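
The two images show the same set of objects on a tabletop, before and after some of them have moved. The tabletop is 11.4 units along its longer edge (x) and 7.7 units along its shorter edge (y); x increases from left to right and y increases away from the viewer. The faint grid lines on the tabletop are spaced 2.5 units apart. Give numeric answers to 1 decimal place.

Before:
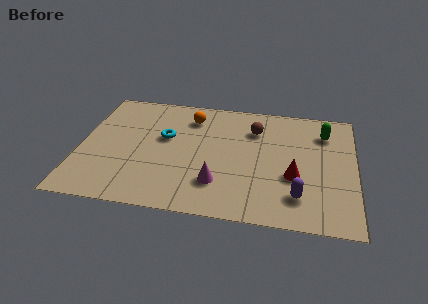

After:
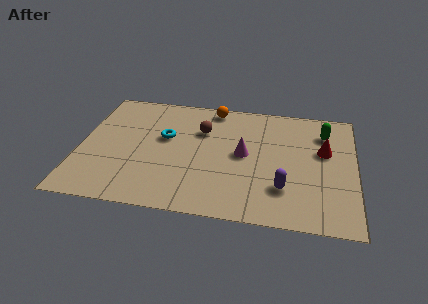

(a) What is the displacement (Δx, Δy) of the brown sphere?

(-2.2, -0.4)

From the two frames, the brown sphere sits at roughly (7.2, 5.7) before and (5.0, 5.3) after.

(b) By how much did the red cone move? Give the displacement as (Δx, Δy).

(1.2, 1.8)

The red cone was at about (8.9, 2.9) and moved to about (10.1, 4.7).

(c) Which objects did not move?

the cyan torus and the green capsule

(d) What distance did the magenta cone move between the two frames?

2.2

From (5.8, 2.0) to (6.8, 4.0), the magenta cone covered √(1.0² + 2.0²) ≈ 2.2 units.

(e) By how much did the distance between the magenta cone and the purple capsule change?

-0.8

Before: roughly 3.3 units apart; after: 2.5. That's 0.8 units closer together.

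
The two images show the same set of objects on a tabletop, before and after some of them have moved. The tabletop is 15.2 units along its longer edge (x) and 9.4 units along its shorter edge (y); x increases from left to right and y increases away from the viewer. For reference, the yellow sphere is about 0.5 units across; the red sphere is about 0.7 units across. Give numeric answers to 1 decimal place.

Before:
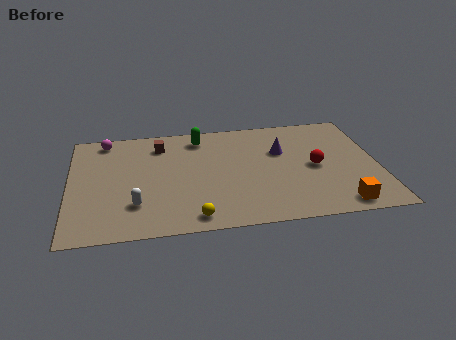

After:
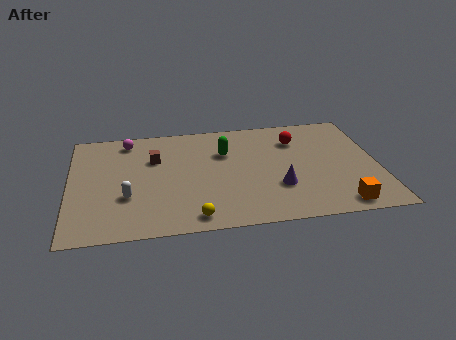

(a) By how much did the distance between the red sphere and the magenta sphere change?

-2.5

Before: roughly 11.0 units apart; after: 8.5. That's 2.5 units closer together.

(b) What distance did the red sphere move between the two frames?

2.6

The red sphere was near (12.1, 4.5) before and (11.3, 7.0) after, so it travelled √(0.8² + 2.5²) ≈ 2.6 units.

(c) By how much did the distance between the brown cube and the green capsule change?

+1.5

Before: roughly 2.0 units apart; after: 3.5. That's 1.5 units further apart.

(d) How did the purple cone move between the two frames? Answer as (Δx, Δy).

(-0.3, -3.1)

The purple cone was at about (10.5, 6.1) and moved to about (10.2, 3.0).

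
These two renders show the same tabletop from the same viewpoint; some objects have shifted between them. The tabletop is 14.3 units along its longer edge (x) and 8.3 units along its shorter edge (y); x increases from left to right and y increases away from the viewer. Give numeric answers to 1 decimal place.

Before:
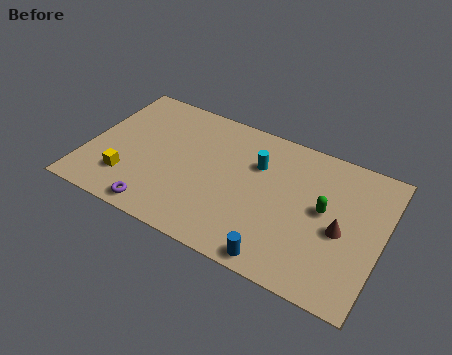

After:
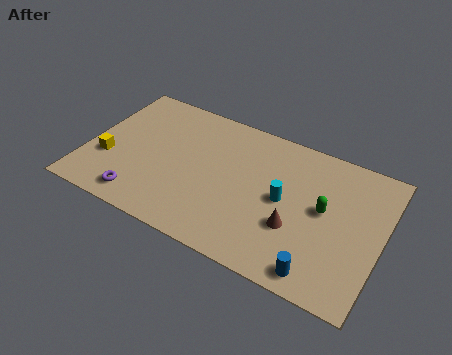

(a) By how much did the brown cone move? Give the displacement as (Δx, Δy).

(-2.1, -0.8)

The brown cone was at about (12.4, 3.7) and moved to about (10.3, 2.9).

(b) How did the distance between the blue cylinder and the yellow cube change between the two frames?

+3.1

The distance was about 7.7 in the first image and 10.8 in the second, so they moved 3.1 units further apart.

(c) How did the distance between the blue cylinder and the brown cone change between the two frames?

-1.5

Before: roughly 3.9 units apart; after: 2.4. That's 1.5 units closer together.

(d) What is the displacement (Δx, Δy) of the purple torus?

(-0.9, 0.3)

The purple torus started near (3.9, 0.9) and ended near (3.0, 1.2).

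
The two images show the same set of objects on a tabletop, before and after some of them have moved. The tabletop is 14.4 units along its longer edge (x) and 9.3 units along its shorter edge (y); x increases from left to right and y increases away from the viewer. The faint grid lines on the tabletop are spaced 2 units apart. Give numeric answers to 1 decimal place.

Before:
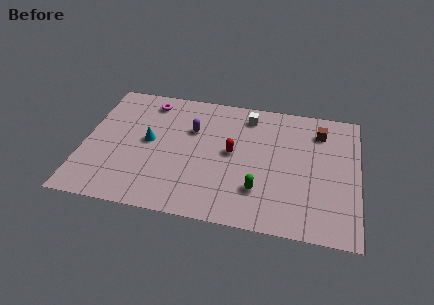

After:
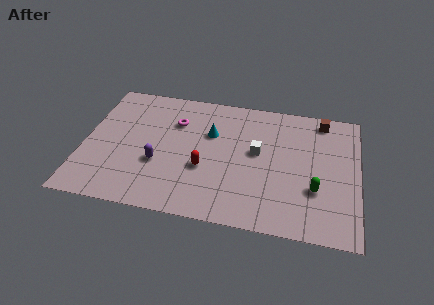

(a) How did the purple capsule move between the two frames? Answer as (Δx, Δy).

(-1.6, -2.8)

The purple capsule started near (5.6, 6.2) and ended near (4.0, 3.4).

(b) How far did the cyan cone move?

3.4

From (3.4, 4.9) to (6.6, 6.1), the cyan cone covered √(3.2² + 1.2²) ≈ 3.4 units.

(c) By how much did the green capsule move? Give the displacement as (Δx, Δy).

(2.9, 0.6)

From the two frames, the green capsule sits at roughly (9.3, 2.5) before and (12.2, 3.1) after.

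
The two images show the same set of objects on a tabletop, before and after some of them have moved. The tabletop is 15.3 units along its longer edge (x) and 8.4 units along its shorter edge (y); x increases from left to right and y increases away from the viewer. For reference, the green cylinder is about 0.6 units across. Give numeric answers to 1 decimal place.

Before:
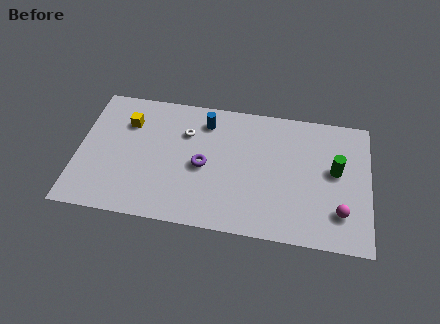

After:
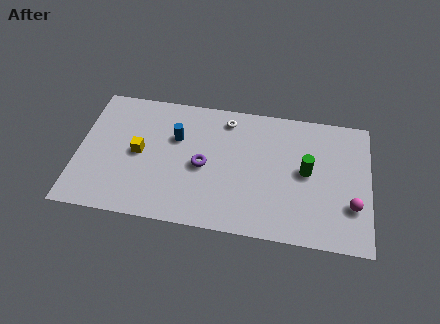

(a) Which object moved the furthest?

the white torus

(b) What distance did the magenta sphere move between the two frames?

0.8

The magenta sphere was near (13.8, 2.1) before and (14.4, 2.6) after, so it travelled √(0.6² + 0.5²) ≈ 0.8 units.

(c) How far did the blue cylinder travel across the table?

2.0

The blue cylinder moved from about (6.6, 6.8) to (5.1, 5.5), a distance of √(1.5² + 1.3²) ≈ 2.0.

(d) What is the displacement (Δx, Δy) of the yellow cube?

(0.7, -1.9)

The yellow cube was at about (2.5, 6.1) and moved to about (3.2, 4.2).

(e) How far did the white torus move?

2.4

The white torus moved from about (5.6, 5.9) to (7.7, 7.1), a distance of √(2.1² + 1.2²) ≈ 2.4.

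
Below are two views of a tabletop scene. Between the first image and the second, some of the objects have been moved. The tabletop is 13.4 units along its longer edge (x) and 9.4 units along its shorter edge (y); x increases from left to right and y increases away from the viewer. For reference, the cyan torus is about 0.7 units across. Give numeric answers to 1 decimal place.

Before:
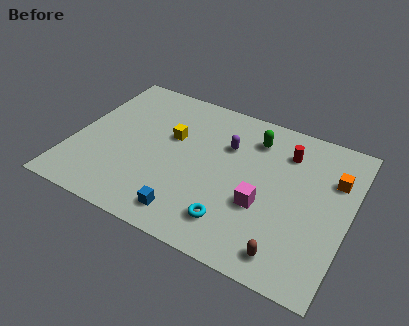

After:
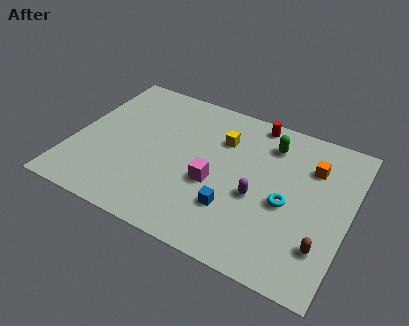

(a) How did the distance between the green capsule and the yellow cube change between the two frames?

-1.8

They were about 4.2 units apart before and 2.4 after — 1.8 units closer together.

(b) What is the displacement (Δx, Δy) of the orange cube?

(-1.1, 0.3)

From the two frames, the orange cube sits at roughly (12.5, 6.5) before and (11.4, 6.8) after.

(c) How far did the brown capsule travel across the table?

1.9

The brown capsule was near (10.9, 1.3) before and (12.4, 2.4) after, so it travelled √(1.5² + 1.1²) ≈ 1.9 units.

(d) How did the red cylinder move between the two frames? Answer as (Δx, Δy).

(-1.7, 1.3)

The red cylinder was at about (10.1, 7.2) and moved to about (8.4, 8.5).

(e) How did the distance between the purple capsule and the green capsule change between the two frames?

+1.9

The distance was about 1.6 in the first image and 3.5 in the second, so they moved 1.9 units further apart.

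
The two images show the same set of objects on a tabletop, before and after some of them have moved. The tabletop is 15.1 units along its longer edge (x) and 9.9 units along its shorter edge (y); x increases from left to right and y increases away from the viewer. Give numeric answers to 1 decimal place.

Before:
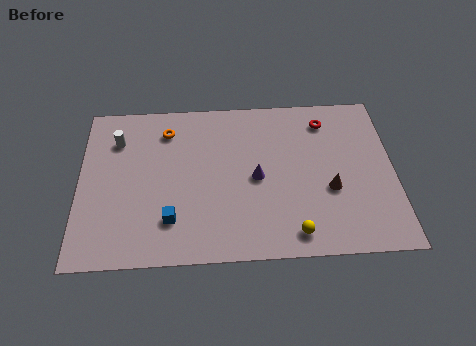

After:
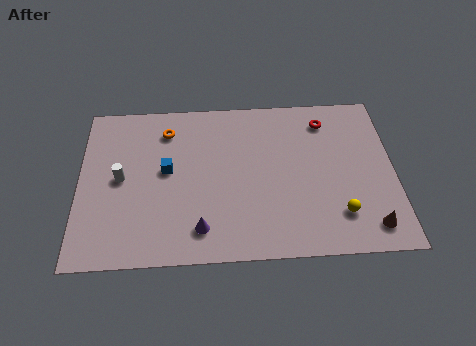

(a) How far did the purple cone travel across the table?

4.0

From (8.5, 4.7) to (5.8, 1.8), the purple cone covered √(2.7² + 2.9²) ≈ 4.0 units.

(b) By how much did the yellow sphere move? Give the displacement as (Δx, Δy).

(2.2, 1.0)

From the two frames, the yellow sphere sits at roughly (10.2, 1.3) before and (12.4, 2.3) after.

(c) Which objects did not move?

the red torus and the orange torus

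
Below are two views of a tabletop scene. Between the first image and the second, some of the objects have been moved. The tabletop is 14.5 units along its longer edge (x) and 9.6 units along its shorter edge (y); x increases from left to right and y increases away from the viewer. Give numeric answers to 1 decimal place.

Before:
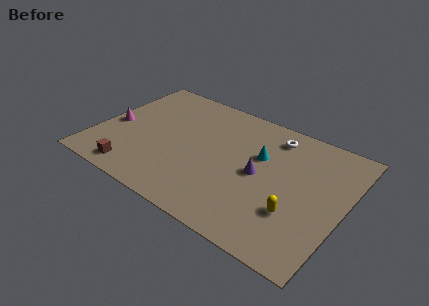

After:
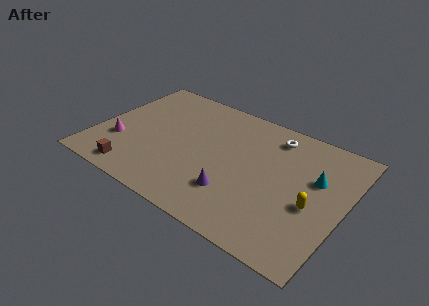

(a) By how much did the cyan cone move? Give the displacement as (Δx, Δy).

(3.3, -0.1)

The cyan cone was at about (9.4, 6.1) and moved to about (12.7, 6.0).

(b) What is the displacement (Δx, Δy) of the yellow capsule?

(0.8, 1.0)

The yellow capsule started near (12.0, 3.0) and ended near (12.8, 4.0).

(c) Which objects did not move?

the white torus and the brown cube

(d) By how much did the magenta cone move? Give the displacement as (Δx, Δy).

(0.6, -1.2)

The magenta cone started near (0.9, 4.3) and ended near (1.5, 3.1).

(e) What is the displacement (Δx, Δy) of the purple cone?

(-1.1, -2.1)

The purple cone started near (9.6, 4.7) and ended near (8.5, 2.6).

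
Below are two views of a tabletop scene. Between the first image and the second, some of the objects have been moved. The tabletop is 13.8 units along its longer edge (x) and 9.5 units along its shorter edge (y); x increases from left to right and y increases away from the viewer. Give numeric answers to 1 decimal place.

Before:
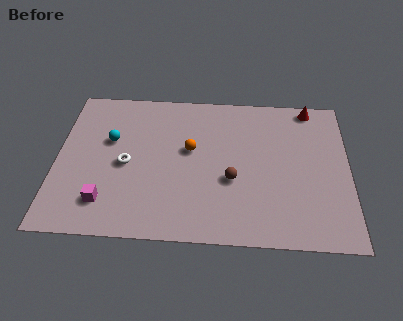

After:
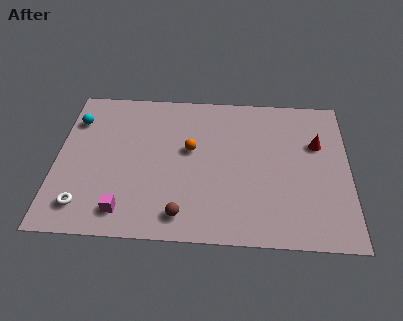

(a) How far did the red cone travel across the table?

2.4

The red cone was near (12.0, 8.6) before and (12.3, 6.2) after, so it travelled √(0.3² + 2.4²) ≈ 2.4 units.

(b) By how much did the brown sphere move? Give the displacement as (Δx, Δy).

(-2.3, -2.3)

From the two frames, the brown sphere sits at roughly (8.3, 3.7) before and (6.0, 1.4) after.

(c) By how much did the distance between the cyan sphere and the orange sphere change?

+1.9

The distance was about 3.8 in the first image and 5.7 in the second, so they moved 1.9 units further apart.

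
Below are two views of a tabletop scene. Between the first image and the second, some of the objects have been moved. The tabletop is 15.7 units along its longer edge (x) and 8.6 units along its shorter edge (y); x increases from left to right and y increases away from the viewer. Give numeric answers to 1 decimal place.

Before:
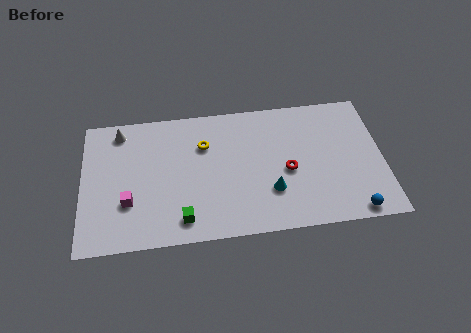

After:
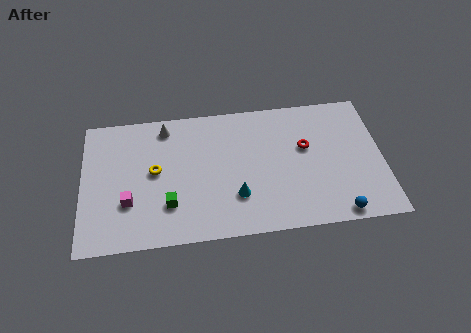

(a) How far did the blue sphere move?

0.8

The blue sphere was near (14.0, 0.8) before and (13.2, 0.8) after, so it travelled √(0.8² + 0.0²) ≈ 0.8 units.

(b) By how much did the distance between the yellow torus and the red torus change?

+3.1

Before: roughly 4.8 units apart; after: 7.9. That's 3.1 units further apart.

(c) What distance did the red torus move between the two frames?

1.7

The red torus was near (10.7, 3.8) before and (11.7, 5.2) after, so it travelled √(1.0² + 1.4²) ≈ 1.7 units.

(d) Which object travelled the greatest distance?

the yellow torus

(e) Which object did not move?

the magenta cube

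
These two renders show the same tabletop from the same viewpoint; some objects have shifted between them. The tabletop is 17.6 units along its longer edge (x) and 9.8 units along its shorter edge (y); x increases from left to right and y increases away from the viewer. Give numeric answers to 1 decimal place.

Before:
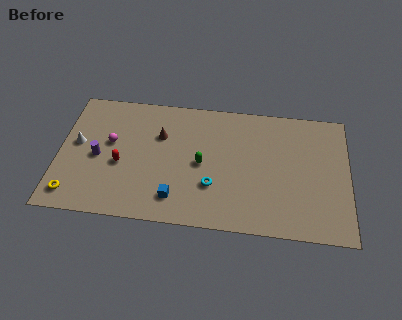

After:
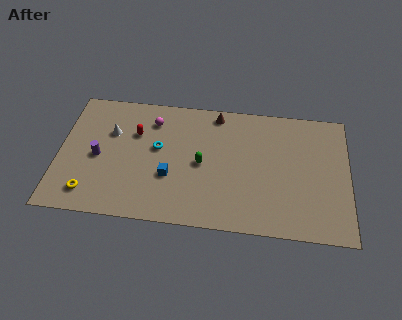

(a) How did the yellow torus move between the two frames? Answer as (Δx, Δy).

(1.0, 0.2)

The yellow torus was at about (1.0, 1.5) and moved to about (2.0, 1.7).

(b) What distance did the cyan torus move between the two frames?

4.2

The cyan torus was near (9.4, 3.1) before and (6.0, 5.6) after, so it travelled √(3.4² + 2.5²) ≈ 4.2 units.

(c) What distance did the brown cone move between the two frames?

4.0

From (6.1, 6.6) to (9.5, 8.7), the brown cone covered √(3.4² + 2.1²) ≈ 4.0 units.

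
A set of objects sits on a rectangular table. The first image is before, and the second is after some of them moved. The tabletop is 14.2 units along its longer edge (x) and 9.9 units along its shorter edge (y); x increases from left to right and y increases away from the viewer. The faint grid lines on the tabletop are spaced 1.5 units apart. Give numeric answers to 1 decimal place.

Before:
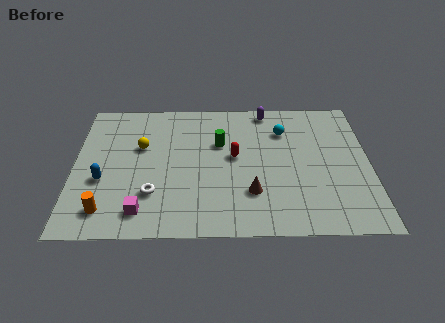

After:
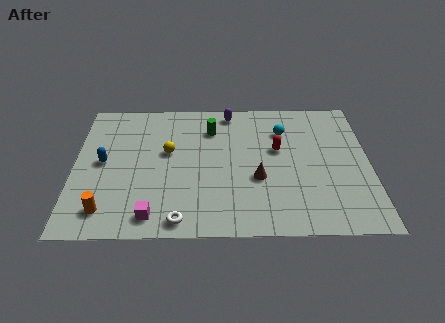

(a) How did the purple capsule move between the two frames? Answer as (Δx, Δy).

(-1.8, -0.1)

The purple capsule was at about (9.3, 8.9) and moved to about (7.5, 8.8).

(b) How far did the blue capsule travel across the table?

1.3

The blue capsule moved from about (1.4, 3.8) to (1.4, 5.1), a distance of √(0.0² + 1.3²) ≈ 1.3.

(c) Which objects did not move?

the cyan sphere and the orange cylinder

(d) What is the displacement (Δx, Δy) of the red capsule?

(2.1, 0.5)

From the two frames, the red capsule sits at roughly (7.7, 5.4) before and (9.8, 5.9) after.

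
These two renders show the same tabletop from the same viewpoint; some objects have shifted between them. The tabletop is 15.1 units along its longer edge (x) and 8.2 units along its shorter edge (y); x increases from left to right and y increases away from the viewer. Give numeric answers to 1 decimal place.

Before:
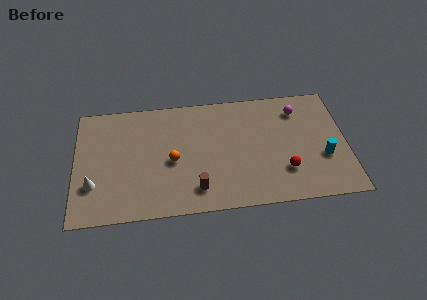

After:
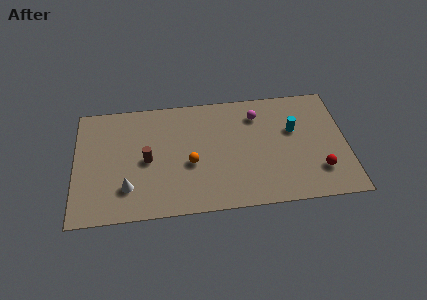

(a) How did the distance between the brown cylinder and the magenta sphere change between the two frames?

-0.9

The distance was about 7.6 in the first image and 6.7 in the second, so they moved 0.9 units closer together.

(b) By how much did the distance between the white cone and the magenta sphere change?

-3.7

They were about 12.2 units apart before and 8.5 after — 3.7 units closer together.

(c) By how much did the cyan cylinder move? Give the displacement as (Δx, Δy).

(-1.6, 2.1)

The cyan cylinder started near (13.8, 3.0) and ended near (12.2, 5.1).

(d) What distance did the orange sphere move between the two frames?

1.0

The orange sphere was near (5.4, 3.7) before and (6.4, 3.4) after, so it travelled √(1.0² + 0.3²) ≈ 1.0 units.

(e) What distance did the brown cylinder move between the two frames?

3.5

From (6.7, 1.6) to (4.0, 3.9), the brown cylinder covered √(2.7² + 2.3²) ≈ 3.5 units.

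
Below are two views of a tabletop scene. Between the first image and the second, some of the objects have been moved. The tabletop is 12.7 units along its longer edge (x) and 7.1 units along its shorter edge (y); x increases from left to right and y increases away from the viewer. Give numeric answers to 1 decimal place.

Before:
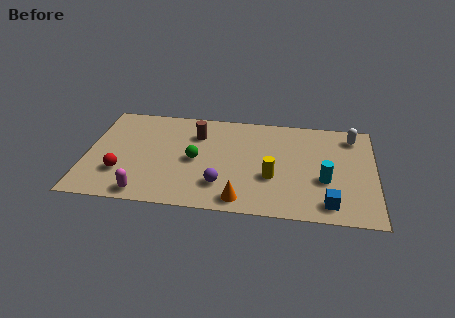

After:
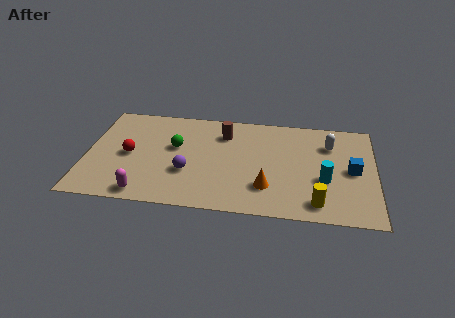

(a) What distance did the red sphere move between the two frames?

1.3

The red sphere moved from about (1.6, 2.1) to (1.9, 3.4), a distance of √(0.3² + 1.3²) ≈ 1.3.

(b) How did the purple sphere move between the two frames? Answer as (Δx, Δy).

(-1.5, 0.7)

From the two frames, the purple sphere sits at roughly (6.0, 1.8) before and (4.5, 2.5) after.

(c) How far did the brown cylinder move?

1.2

From (4.8, 5.2) to (6.0, 5.4), the brown cylinder covered √(1.2² + 0.2²) ≈ 1.2 units.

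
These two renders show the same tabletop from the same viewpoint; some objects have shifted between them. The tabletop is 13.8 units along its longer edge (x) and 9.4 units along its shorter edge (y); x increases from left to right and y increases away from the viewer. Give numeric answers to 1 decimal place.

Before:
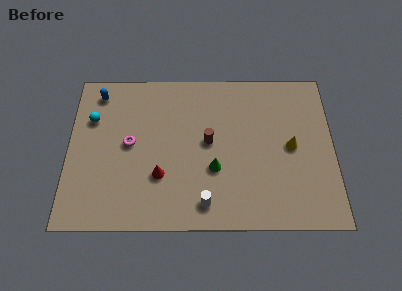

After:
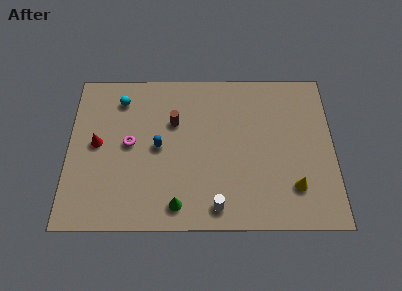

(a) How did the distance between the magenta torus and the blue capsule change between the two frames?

-2.0

Before: roughly 3.5 units apart; after: 1.5. That's 2.0 units closer together.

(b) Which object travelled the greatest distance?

the blue capsule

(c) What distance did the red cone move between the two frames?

3.8

The red cone was near (4.8, 3.0) before and (1.5, 4.9) after, so it travelled √(3.3² + 1.9²) ≈ 3.8 units.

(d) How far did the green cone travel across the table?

2.8

From (7.6, 3.4) to (5.7, 1.3), the green cone covered √(1.9² + 2.1²) ≈ 2.8 units.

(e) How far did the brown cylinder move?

2.2

The brown cylinder was near (7.3, 5.0) before and (5.5, 6.2) after, so it travelled √(1.8² + 1.2²) ≈ 2.2 units.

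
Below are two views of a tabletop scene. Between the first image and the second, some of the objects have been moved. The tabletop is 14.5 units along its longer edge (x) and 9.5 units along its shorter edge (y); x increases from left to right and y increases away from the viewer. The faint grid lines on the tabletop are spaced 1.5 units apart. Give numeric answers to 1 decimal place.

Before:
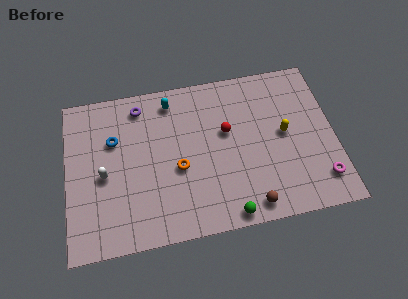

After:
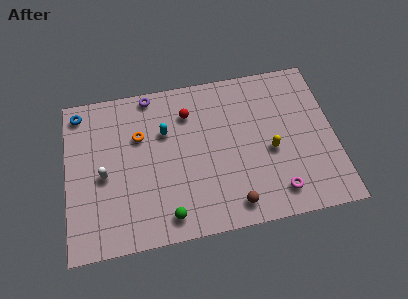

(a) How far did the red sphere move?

2.5

The red sphere was near (8.7, 5.7) before and (6.7, 7.2) after, so it travelled √(2.0² + 1.5²) ≈ 2.5 units.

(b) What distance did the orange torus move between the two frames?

3.0

From (6.0, 4.0) to (4.0, 6.3), the orange torus covered √(2.0² + 2.3²) ≈ 3.0 units.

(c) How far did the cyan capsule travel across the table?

1.8

The cyan capsule was near (5.8, 8.1) before and (5.4, 6.3) after, so it travelled √(0.4² + 1.8²) ≈ 1.8 units.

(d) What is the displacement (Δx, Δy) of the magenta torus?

(-2.4, -0.3)

The magenta torus started near (13.6, 1.9) and ended near (11.2, 1.6).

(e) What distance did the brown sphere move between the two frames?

0.9

From (9.7, 1.1) to (8.8, 1.3), the brown sphere covered √(0.9² + 0.2²) ≈ 0.9 units.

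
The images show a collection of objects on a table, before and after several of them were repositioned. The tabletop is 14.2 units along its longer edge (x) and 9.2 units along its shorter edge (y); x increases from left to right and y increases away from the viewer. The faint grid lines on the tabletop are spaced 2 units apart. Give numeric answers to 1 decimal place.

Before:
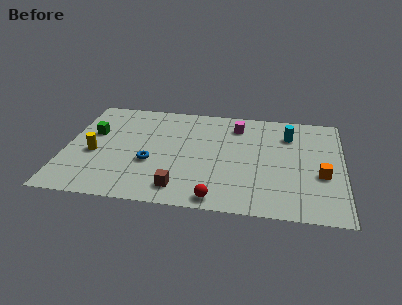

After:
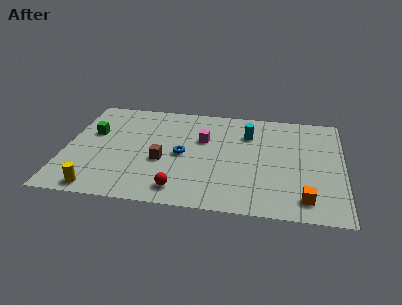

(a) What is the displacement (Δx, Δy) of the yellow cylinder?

(0.4, -3.0)

The yellow cylinder started near (1.5, 3.9) and ended near (1.9, 0.9).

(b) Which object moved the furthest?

the yellow cylinder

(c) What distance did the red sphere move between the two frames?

2.0

The red sphere was near (7.9, 0.9) before and (6.0, 1.4) after, so it travelled √(1.9² + 0.5²) ≈ 2.0 units.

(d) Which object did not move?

the green cube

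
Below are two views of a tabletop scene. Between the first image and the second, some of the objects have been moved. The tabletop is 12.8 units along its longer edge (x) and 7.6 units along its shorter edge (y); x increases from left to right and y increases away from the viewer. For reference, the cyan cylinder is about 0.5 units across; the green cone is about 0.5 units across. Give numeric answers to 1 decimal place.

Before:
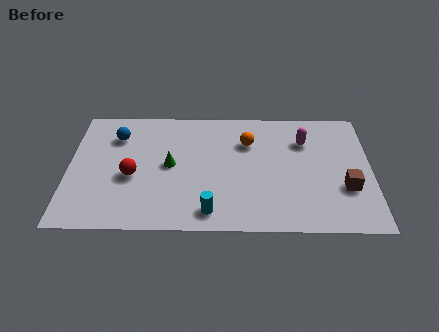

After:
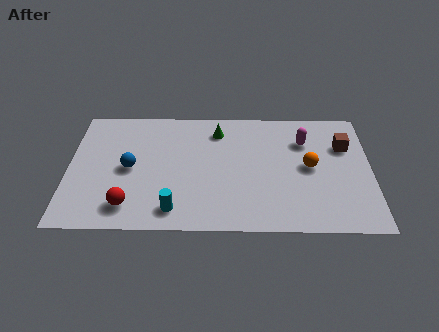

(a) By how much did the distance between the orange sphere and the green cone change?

+0.9

Before: roughly 3.6 units apart; after: 4.5. That's 0.9 units further apart.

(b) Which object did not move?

the magenta capsule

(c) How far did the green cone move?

3.0

From (4.3, 3.9) to (6.3, 6.1), the green cone covered √(2.0² + 2.2²) ≈ 3.0 units.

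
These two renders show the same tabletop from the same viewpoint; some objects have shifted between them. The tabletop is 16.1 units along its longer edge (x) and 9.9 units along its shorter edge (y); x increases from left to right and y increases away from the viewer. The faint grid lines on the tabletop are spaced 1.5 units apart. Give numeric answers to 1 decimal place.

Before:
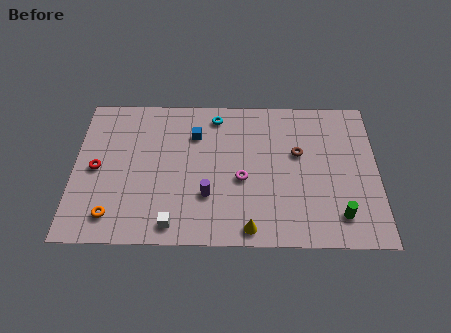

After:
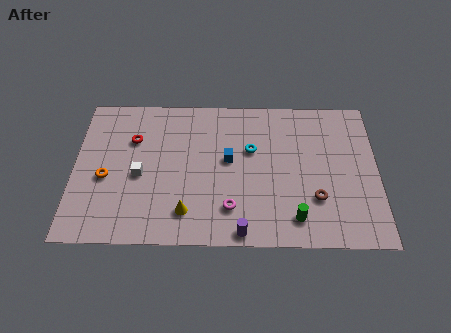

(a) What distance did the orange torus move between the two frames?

2.5

From (2.1, 1.7) to (1.7, 4.2), the orange torus covered √(0.4² + 2.5²) ≈ 2.5 units.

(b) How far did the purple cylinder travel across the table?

2.9

The purple cylinder was near (7.1, 3.1) before and (8.9, 0.8) after, so it travelled √(1.8² + 2.3²) ≈ 2.9 units.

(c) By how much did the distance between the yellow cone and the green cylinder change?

+0.9

They were about 4.8 units apart before and 5.7 after — 0.9 units further apart.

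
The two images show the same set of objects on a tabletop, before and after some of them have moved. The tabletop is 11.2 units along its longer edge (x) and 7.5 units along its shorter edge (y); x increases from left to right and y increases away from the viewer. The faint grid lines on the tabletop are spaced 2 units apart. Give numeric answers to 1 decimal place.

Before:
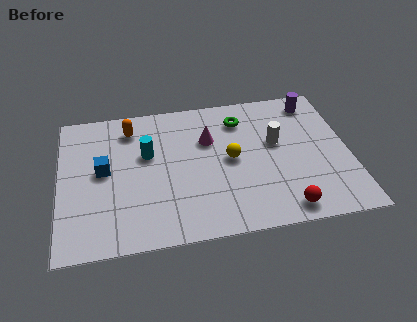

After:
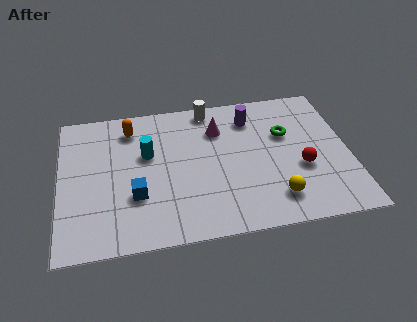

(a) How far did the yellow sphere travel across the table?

2.8

From (6.6, 3.8) to (8.2, 1.5), the yellow sphere covered √(1.6² + 2.3²) ≈ 2.8 units.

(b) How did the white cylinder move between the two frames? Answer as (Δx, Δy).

(-2.5, 2.3)

From the two frames, the white cylinder sits at roughly (8.4, 4.4) before and (5.9, 6.7) after.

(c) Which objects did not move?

the cyan cylinder and the orange capsule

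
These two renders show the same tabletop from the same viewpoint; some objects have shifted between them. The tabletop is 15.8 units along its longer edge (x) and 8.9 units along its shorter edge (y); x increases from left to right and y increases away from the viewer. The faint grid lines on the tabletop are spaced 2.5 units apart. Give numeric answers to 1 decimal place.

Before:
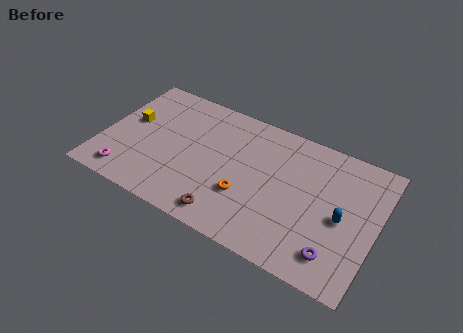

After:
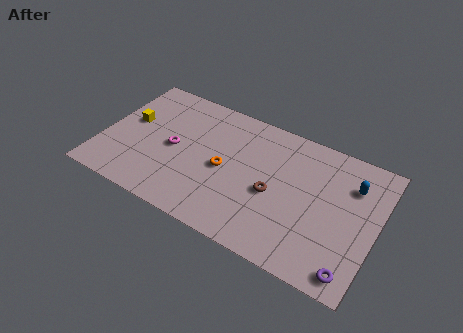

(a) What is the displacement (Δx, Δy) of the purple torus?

(1.0, -0.6)

The purple torus started near (13.8, 1.7) and ended near (14.8, 1.1).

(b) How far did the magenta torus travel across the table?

3.8

From (1.8, 1.3) to (4.1, 4.3), the magenta torus covered √(2.3² + 3.0²) ≈ 3.8 units.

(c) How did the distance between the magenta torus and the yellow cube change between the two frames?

-1.0

Before: roughly 3.8 units apart; after: 2.8. That's 1.0 units closer together.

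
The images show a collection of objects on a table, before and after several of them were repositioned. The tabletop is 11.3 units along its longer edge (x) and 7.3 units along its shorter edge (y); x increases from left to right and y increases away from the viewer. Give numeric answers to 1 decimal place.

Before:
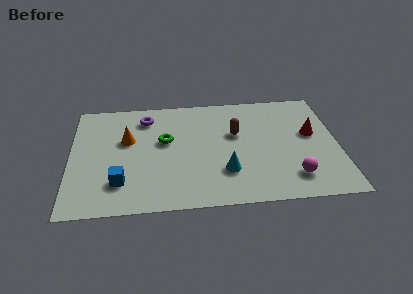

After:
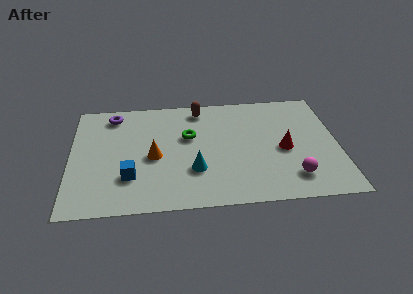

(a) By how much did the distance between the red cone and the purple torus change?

+0.6

Before: roughly 7.2 units apart; after: 7.8. That's 0.6 units further apart.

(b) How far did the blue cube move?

0.5

From (2.1, 1.8) to (2.5, 2.1), the blue cube covered √(0.4² + 0.3²) ≈ 0.5 units.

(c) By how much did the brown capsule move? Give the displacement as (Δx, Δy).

(-1.5, 1.8)

The brown capsule was at about (7.0, 4.5) and moved to about (5.5, 6.3).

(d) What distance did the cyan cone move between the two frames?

1.3

The cyan cone moved from about (6.5, 2.1) to (5.2, 2.3), a distance of √(1.3² + 0.2²) ≈ 1.3.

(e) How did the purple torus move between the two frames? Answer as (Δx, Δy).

(-1.4, 0.3)

The purple torus was at about (3.2, 5.9) and moved to about (1.8, 6.2).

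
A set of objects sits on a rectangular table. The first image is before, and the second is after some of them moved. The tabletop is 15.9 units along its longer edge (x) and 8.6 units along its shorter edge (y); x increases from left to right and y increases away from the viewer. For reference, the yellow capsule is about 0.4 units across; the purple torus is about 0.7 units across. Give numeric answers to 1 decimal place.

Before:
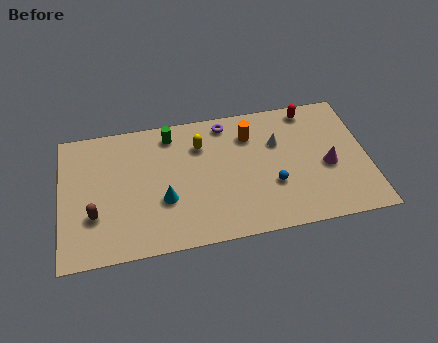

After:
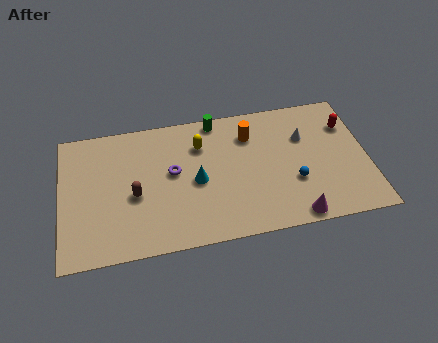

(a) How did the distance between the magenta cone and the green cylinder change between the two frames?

-0.9

Before: roughly 8.8 units apart; after: 7.9. That's 0.9 units closer together.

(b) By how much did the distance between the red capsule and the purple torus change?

+4.9

They were about 4.4 units apart before and 9.3 after — 4.9 units further apart.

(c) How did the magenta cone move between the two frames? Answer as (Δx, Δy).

(-1.9, -2.9)

The magenta cone was at about (13.8, 3.7) and moved to about (11.9, 0.8).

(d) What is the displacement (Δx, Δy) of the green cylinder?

(2.4, 0.5)

The green cylinder was at about (5.8, 7.3) and moved to about (8.2, 7.8).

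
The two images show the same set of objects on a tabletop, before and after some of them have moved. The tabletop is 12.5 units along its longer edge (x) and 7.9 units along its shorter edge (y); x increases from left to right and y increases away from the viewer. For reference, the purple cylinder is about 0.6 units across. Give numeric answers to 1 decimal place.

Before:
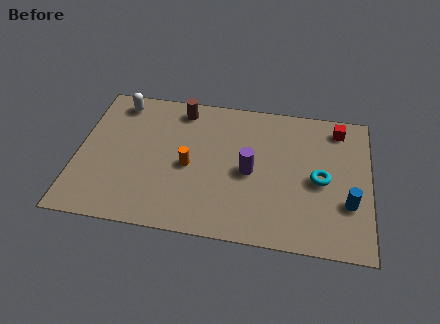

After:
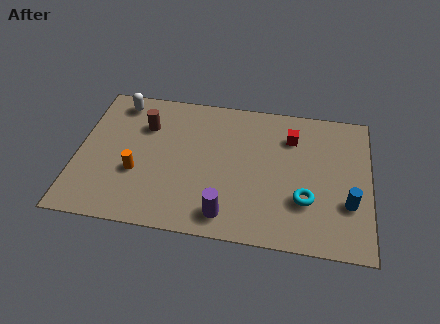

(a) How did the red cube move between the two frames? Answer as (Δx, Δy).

(-2.0, -0.8)

The red cube was at about (11.1, 6.7) and moved to about (9.1, 5.9).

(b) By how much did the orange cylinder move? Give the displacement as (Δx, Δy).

(-2.2, -0.7)

The orange cylinder started near (4.8, 3.6) and ended near (2.6, 2.9).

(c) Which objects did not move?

the blue cylinder and the white capsule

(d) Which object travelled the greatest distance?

the purple cylinder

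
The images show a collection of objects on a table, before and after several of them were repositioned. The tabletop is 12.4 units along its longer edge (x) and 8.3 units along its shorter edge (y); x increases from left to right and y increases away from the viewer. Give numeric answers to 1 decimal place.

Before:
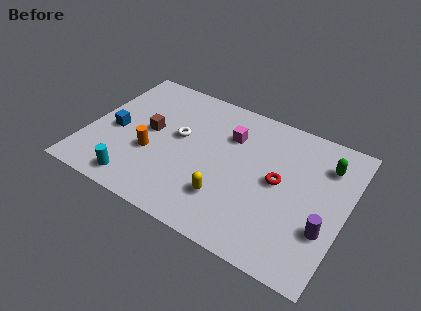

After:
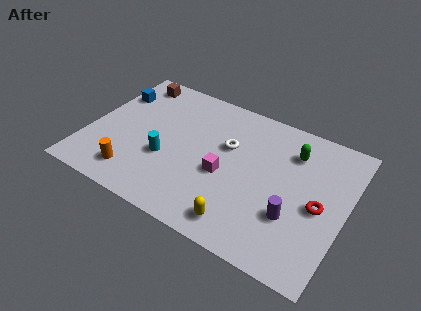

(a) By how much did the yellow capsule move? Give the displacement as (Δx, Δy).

(0.9, -1.0)

The yellow capsule was at about (7.0, 2.2) and moved to about (7.9, 1.2).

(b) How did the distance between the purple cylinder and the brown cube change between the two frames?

+0.8

Before: roughly 8.9 units apart; after: 9.7. That's 0.8 units further apart.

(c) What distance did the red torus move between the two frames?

2.1

The red torus moved from about (9.2, 4.3) to (11.2, 3.8), a distance of √(2.0² + 0.5²) ≈ 2.1.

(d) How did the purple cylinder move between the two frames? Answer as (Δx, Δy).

(-1.5, 0.0)

The purple cylinder was at about (11.6, 2.7) and moved to about (10.1, 2.7).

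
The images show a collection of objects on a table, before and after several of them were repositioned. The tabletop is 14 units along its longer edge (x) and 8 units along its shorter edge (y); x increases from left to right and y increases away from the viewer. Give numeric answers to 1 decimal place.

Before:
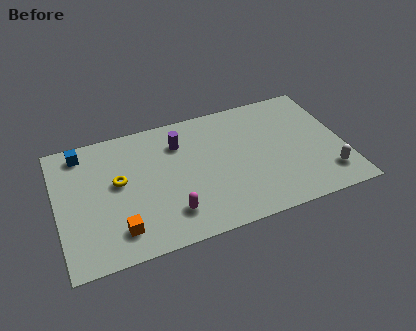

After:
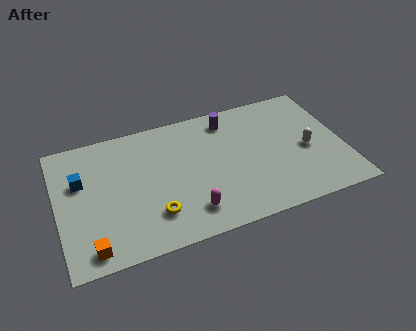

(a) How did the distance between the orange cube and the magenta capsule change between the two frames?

+2.3

Before: roughly 2.5 units apart; after: 4.8. That's 2.3 units further apart.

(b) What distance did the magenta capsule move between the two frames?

0.9

The magenta capsule was near (5.3, 1.8) before and (6.2, 1.6) after, so it travelled √(0.9² + 0.2²) ≈ 0.9 units.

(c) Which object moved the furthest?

the yellow torus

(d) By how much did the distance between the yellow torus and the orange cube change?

+0.4

They were about 2.9 units apart before and 3.3 after — 0.4 units further apart.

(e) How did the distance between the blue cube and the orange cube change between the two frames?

-1.4

Before: roughly 5.5 units apart; after: 4.1. That's 1.4 units closer together.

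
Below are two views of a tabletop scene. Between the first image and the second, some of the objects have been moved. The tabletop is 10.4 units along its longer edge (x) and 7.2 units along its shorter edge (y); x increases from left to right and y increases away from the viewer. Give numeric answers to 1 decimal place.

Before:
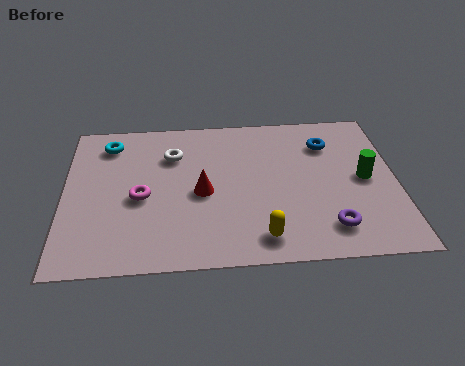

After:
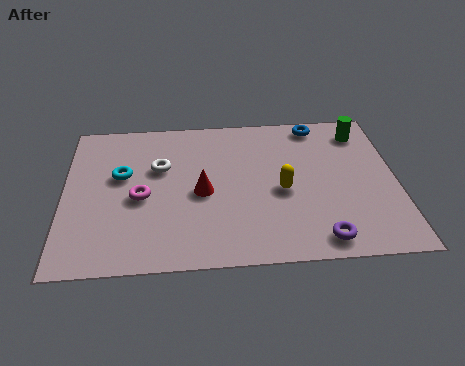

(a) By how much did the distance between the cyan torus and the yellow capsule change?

-1.6

The distance was about 6.7 in the first image and 5.1 in the second, so they moved 1.6 units closer together.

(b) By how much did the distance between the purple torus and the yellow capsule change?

+0.4

They were about 2.1 units apart before and 2.5 after — 0.4 units further apart.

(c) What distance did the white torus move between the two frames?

0.7

The white torus moved from about (3.4, 5.2) to (3.0, 4.6), a distance of √(0.4² + 0.6²) ≈ 0.7.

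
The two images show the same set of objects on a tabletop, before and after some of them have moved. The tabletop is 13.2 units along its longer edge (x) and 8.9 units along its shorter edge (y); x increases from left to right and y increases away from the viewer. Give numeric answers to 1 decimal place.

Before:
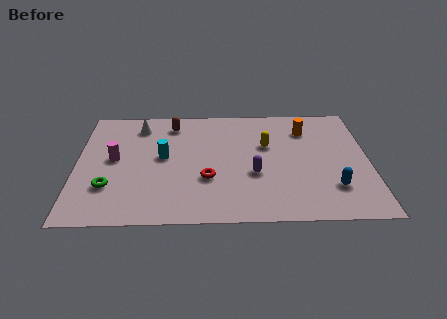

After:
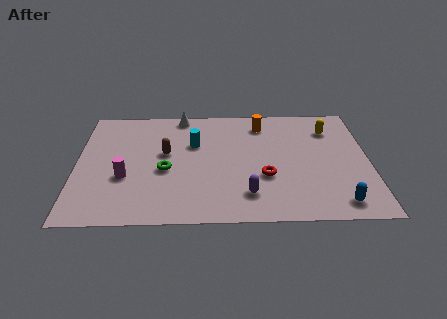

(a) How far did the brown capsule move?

2.3

The brown capsule moved from about (4.3, 7.4) to (4.0, 5.1), a distance of √(0.3² + 2.3²) ≈ 2.3.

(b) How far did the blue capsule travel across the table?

1.1

The blue capsule was near (11.5, 2.3) before and (11.7, 1.2) after, so it travelled √(0.2² + 1.1²) ≈ 1.1 units.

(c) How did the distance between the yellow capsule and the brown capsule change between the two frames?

+3.0

Before: roughly 4.7 units apart; after: 7.7. That's 3.0 units further apart.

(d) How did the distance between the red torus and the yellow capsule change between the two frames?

+1.0

They were about 3.7 units apart before and 4.7 after — 1.0 units further apart.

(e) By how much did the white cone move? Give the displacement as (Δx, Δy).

(1.9, 0.8)

The white cone started near (2.8, 7.3) and ended near (4.7, 8.1).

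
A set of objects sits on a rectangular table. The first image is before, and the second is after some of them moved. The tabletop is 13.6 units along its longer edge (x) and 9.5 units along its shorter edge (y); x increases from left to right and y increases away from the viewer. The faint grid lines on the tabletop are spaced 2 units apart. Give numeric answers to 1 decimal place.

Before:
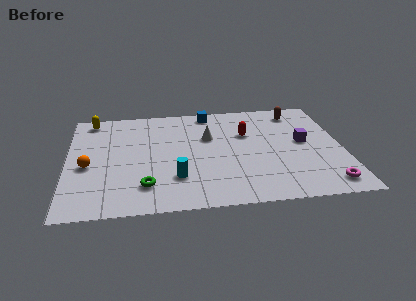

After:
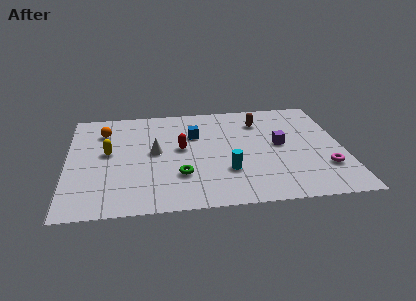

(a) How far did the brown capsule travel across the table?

2.0

The brown capsule was near (11.5, 8.0) before and (9.6, 7.3) after, so it travelled √(1.9² + 0.7²) ≈ 2.0 units.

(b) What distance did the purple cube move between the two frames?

1.2

The purple cube was near (11.7, 5.1) before and (10.5, 5.0) after, so it travelled √(1.2² + 0.1²) ≈ 1.2 units.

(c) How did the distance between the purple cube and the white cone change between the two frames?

+1.4

The distance was about 4.8 in the first image and 6.2 in the second, so they moved 1.4 units further apart.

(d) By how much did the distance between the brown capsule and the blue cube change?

-1.0

They were about 4.4 units apart before and 3.4 after — 1.0 units closer together.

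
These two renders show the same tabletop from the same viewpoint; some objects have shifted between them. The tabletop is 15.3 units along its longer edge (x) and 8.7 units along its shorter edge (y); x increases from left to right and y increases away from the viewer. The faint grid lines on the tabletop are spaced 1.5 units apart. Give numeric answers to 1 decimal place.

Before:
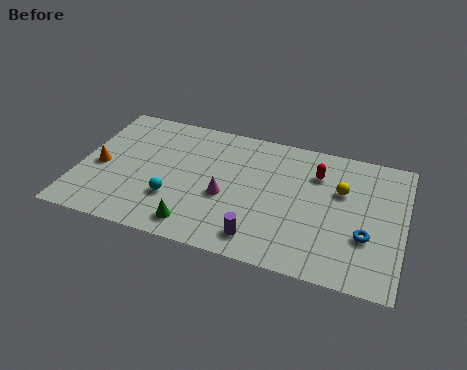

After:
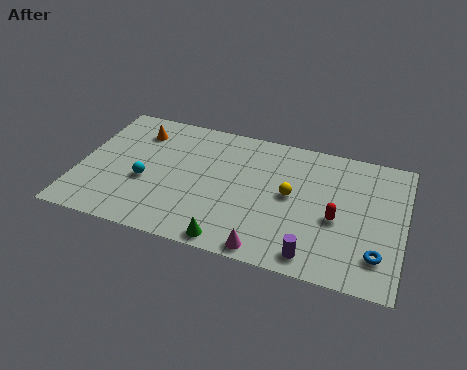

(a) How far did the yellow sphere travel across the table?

2.5

The yellow sphere moved from about (12.3, 5.6) to (10.0, 4.6), a distance of √(2.3² + 1.0²) ≈ 2.5.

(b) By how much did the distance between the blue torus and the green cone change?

-1.2

They were about 8.0 units apart before and 6.8 after — 1.2 units closer together.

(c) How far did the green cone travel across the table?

1.8

The green cone moved from about (5.8, 1.3) to (7.5, 0.8), a distance of √(1.7² + 0.5²) ≈ 1.8.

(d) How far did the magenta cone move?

3.6

From (7.0, 3.6) to (9.2, 0.8), the magenta cone covered √(2.2² + 2.8²) ≈ 3.6 units.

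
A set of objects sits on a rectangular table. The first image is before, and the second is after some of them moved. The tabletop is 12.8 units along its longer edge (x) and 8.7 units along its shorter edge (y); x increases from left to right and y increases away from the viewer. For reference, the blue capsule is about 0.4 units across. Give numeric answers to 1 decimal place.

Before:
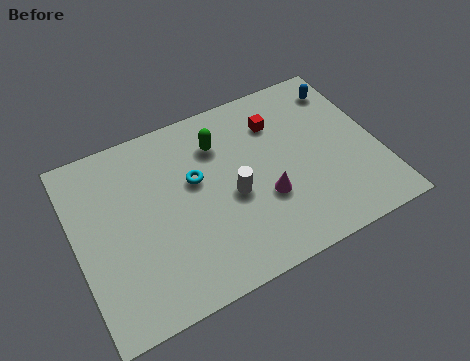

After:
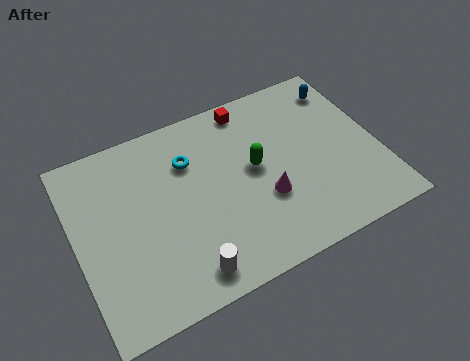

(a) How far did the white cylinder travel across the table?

3.5

The white cylinder moved from about (6.5, 3.8) to (4.2, 1.2), a distance of √(2.3² + 2.6²) ≈ 3.5.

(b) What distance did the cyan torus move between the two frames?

1.0

The cyan torus moved from about (5.1, 5.2) to (5.0, 6.2), a distance of √(0.1² + 1.0²) ≈ 1.0.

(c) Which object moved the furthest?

the white cylinder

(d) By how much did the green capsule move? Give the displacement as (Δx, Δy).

(1.3, -1.8)

From the two frames, the green capsule sits at roughly (6.3, 6.5) before and (7.6, 4.7) after.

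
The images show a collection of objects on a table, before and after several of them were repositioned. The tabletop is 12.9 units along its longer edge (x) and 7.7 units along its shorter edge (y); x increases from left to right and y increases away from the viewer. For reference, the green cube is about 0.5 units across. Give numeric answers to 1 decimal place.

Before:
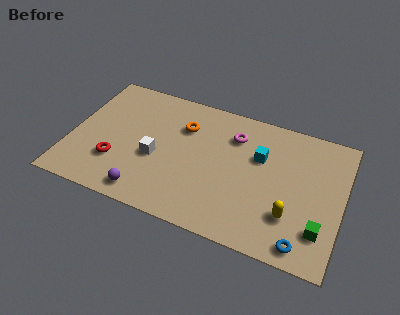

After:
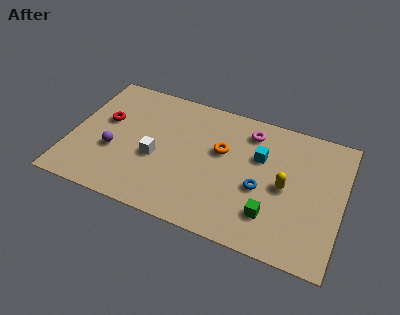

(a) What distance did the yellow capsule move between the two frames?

1.6

The yellow capsule moved from about (10.6, 2.2) to (10.2, 3.7), a distance of √(0.4² + 1.5²) ≈ 1.6.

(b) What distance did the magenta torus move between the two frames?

0.9

The magenta torus moved from about (7.6, 5.8) to (8.3, 6.3), a distance of √(0.7² + 0.5²) ≈ 0.9.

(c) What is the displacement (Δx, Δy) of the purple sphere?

(-1.8, 1.9)

The purple sphere was at about (3.9, 1.0) and moved to about (2.1, 2.9).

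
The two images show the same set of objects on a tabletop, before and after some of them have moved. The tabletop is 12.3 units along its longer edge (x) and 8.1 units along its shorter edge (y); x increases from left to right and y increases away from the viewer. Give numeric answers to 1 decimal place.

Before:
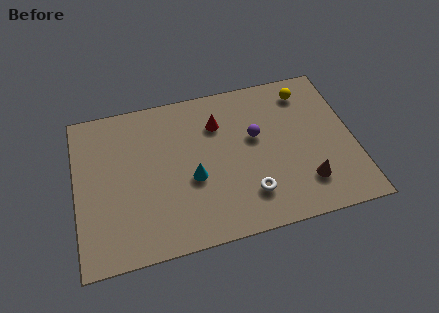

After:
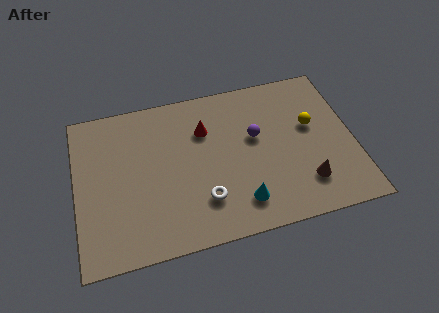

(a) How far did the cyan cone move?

2.6

From (5.1, 3.3) to (7.1, 1.6), the cyan cone covered √(2.0² + 1.7²) ≈ 2.6 units.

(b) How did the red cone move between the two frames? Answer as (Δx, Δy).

(-0.6, -0.2)

The red cone started near (6.4, 5.9) and ended near (5.8, 5.7).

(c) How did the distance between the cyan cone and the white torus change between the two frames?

-1.1

Before: roughly 2.8 units apart; after: 1.7. That's 1.1 units closer together.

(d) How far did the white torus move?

2.0

The white torus was near (7.5, 1.9) before and (5.5, 2.1) after, so it travelled √(2.0² + 0.2²) ≈ 2.0 units.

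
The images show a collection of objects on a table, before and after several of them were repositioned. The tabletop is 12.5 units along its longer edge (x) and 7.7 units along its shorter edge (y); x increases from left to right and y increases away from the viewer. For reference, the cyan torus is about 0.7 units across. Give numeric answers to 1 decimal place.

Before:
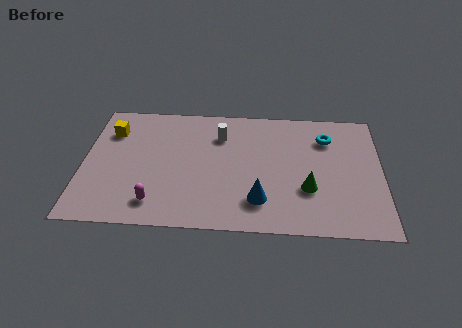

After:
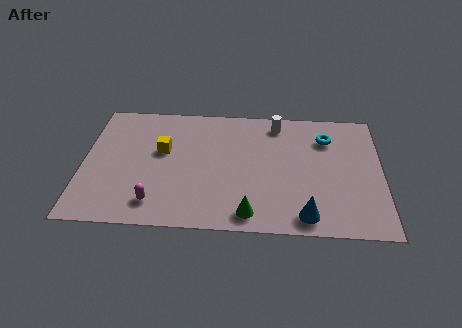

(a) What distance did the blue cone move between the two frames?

2.1

From (7.4, 1.8) to (9.3, 1.0), the blue cone covered √(1.9² + 0.8²) ≈ 2.1 units.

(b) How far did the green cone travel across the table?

2.9

From (9.4, 2.6) to (7.0, 1.0), the green cone covered √(2.4² + 1.6²) ≈ 2.9 units.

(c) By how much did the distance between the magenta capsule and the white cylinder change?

+2.2

They were about 5.0 units apart before and 7.2 after — 2.2 units further apart.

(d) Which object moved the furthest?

the green cone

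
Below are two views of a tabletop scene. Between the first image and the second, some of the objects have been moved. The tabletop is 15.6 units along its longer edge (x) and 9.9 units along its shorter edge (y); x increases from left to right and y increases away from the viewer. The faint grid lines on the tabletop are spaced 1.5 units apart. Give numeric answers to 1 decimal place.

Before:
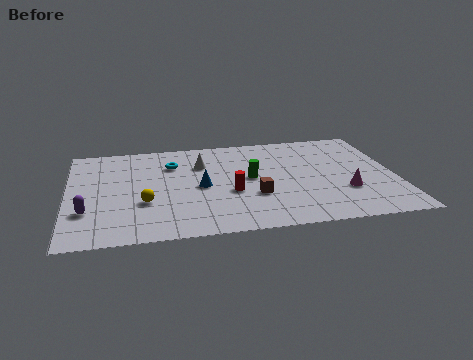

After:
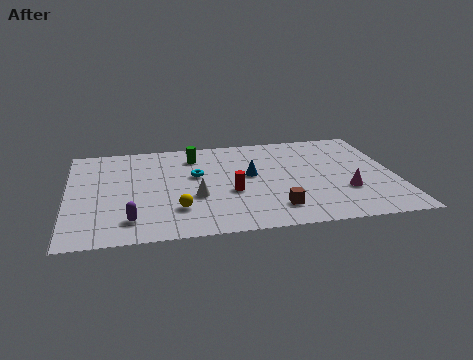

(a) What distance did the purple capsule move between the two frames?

2.3

The purple capsule moved from about (0.9, 3.0) to (2.9, 1.9), a distance of √(2.0² + 1.1²) ≈ 2.3.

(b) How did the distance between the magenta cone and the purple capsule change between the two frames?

-1.9

The distance was about 12.2 in the first image and 10.3 in the second, so they moved 1.9 units closer together.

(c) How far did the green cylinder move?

3.7

The green cylinder was near (8.7, 5.2) before and (6.1, 7.9) after, so it travelled √(2.6² + 2.7²) ≈ 3.7 units.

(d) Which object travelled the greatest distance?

the green cylinder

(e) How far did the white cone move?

3.3

The white cone moved from about (6.4, 7.0) to (6.0, 3.7), a distance of √(0.4² + 3.3²) ≈ 3.3.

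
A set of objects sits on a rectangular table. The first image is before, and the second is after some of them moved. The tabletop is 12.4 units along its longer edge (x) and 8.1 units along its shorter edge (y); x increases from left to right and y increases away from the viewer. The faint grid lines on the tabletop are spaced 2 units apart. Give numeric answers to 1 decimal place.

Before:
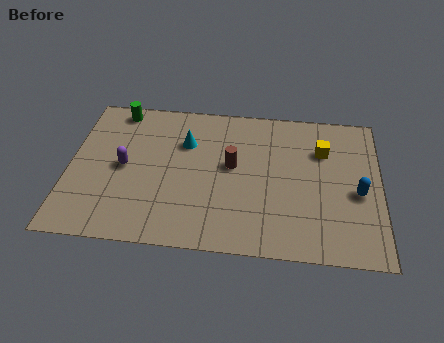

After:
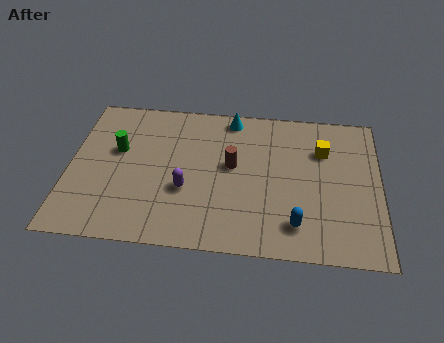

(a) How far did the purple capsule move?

2.7

From (2.2, 4.0) to (4.7, 3.0), the purple capsule covered √(2.5² + 1.0²) ≈ 2.7 units.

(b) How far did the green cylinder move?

2.3

The green cylinder was near (1.8, 7.2) before and (1.9, 4.9) after, so it travelled √(0.1² + 2.3²) ≈ 2.3 units.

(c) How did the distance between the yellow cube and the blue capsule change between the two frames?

+1.6

Before: roughly 2.6 units apart; after: 4.2. That's 1.6 units further apart.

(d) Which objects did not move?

the brown cylinder and the yellow cube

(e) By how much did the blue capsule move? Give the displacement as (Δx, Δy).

(-2.4, -1.9)

From the two frames, the blue capsule sits at roughly (11.5, 3.5) before and (9.1, 1.6) after.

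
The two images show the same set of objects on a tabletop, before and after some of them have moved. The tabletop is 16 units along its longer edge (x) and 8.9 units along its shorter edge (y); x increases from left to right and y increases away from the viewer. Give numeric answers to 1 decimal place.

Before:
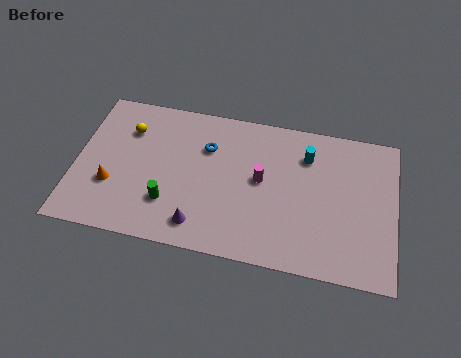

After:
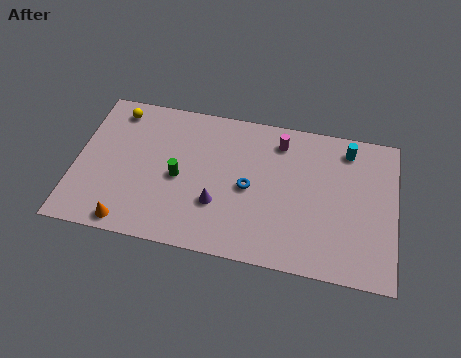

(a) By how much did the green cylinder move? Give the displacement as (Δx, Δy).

(0.4, 1.6)

From the two frames, the green cylinder sits at roughly (4.8, 2.5) before and (5.2, 4.1) after.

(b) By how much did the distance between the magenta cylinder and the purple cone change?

+0.9

The distance was about 4.4 in the first image and 5.3 in the second, so they moved 0.9 units further apart.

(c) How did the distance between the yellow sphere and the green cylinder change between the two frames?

+0.3

Before: roughly 4.6 units apart; after: 4.9. That's 0.3 units further apart.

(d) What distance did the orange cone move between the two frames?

2.3

From (1.9, 3.0) to (2.9, 0.9), the orange cone covered √(1.0² + 2.1²) ≈ 2.3 units.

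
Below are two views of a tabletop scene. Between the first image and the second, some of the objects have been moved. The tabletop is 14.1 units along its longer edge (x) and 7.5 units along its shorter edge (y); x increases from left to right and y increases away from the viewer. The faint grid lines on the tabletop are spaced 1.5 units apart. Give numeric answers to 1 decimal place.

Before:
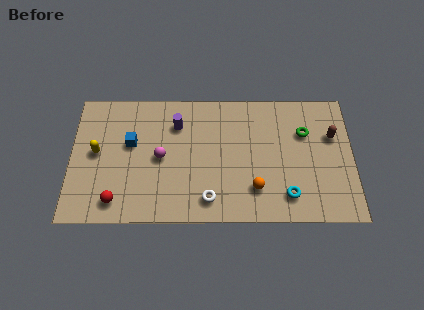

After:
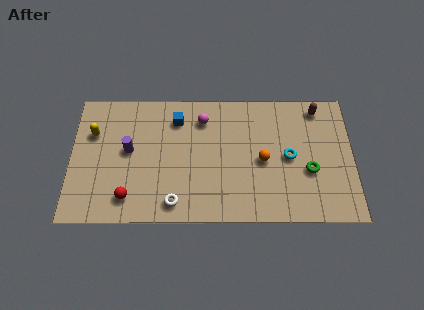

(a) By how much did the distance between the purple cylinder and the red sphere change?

-2.6

The distance was about 5.3 in the first image and 2.7 in the second, so they moved 2.6 units closer together.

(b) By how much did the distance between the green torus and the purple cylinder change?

+2.7

The distance was about 6.4 in the first image and 9.1 in the second, so they moved 2.7 units further apart.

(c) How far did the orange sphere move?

1.6

From (9.2, 1.9) to (9.6, 3.5), the orange sphere covered √(0.4² + 1.6²) ≈ 1.6 units.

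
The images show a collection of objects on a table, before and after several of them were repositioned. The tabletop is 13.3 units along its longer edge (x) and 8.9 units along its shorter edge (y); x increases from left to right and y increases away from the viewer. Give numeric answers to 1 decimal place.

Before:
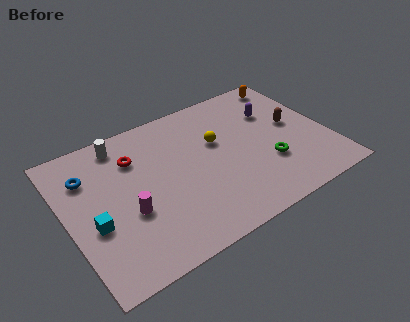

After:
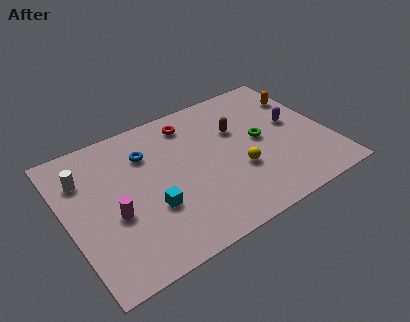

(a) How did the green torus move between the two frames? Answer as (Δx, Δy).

(-0.1, 1.7)

From the two frames, the green torus sits at roughly (10.0, 2.9) before and (9.9, 4.6) after.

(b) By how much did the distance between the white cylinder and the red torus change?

+4.4

The distance was about 1.3 in the first image and 5.7 in the second, so they moved 4.4 units further apart.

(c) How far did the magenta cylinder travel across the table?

0.7

The magenta cylinder was near (2.9, 3.4) before and (2.2, 3.6) after, so it travelled √(0.7² + 0.2²) ≈ 0.7 units.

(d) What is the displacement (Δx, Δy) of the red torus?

(3.0, 0.9)

The red torus started near (3.7, 6.5) and ended near (6.7, 7.4).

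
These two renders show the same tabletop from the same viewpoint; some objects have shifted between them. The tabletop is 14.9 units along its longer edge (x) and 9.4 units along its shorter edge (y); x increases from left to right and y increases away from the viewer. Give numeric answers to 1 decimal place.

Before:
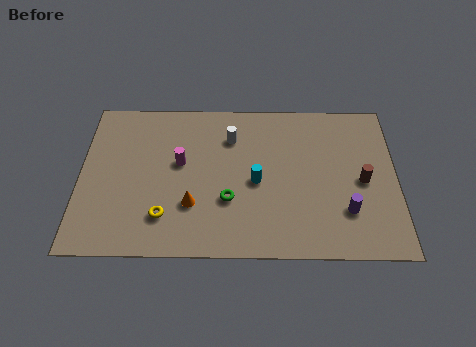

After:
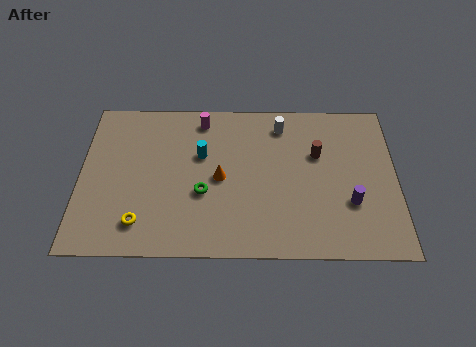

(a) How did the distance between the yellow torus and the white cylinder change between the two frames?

+3.2

Before: roughly 5.7 units apart; after: 8.9. That's 3.2 units further apart.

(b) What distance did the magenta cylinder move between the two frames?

2.9

From (4.7, 5.4) to (5.7, 8.1), the magenta cylinder covered √(1.0² + 2.7²) ≈ 2.9 units.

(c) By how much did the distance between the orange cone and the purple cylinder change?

-0.9

Before: roughly 7.2 units apart; after: 6.3. That's 0.9 units closer together.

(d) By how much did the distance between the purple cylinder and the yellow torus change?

+1.4

They were about 8.5 units apart before and 9.9 after — 1.4 units further apart.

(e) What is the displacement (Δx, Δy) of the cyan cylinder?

(-2.6, 1.6)

The cyan cylinder started near (8.3, 4.3) and ended near (5.7, 5.9).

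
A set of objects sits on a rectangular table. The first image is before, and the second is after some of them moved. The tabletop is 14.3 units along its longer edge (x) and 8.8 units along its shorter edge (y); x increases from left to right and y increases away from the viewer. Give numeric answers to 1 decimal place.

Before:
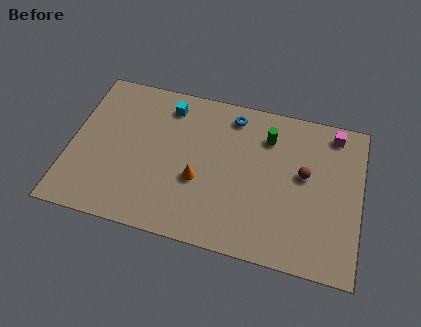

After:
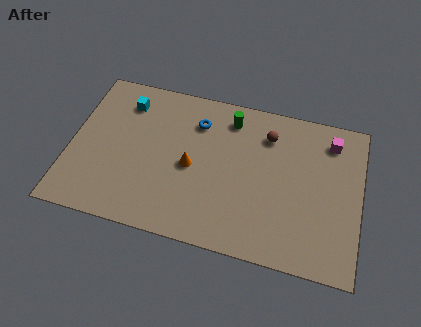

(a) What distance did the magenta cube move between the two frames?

0.5

The magenta cube moved from about (12.8, 7.7) to (12.7, 7.2), a distance of √(0.1² + 0.5²) ≈ 0.5.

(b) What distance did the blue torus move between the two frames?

1.9

The blue torus was near (7.8, 7.5) before and (6.1, 6.7) after, so it travelled √(1.7² + 0.8²) ≈ 1.9 units.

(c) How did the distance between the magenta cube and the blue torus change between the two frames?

+1.6

Before: roughly 5.0 units apart; after: 6.6. That's 1.6 units further apart.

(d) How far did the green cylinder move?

2.0

The green cylinder was near (9.6, 6.7) before and (7.7, 7.3) after, so it travelled √(1.9² + 0.6²) ≈ 2.0 units.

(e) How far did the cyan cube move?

2.1

The cyan cube moved from about (4.6, 7.3) to (2.5, 7.0), a distance of √(2.1² + 0.3²) ≈ 2.1.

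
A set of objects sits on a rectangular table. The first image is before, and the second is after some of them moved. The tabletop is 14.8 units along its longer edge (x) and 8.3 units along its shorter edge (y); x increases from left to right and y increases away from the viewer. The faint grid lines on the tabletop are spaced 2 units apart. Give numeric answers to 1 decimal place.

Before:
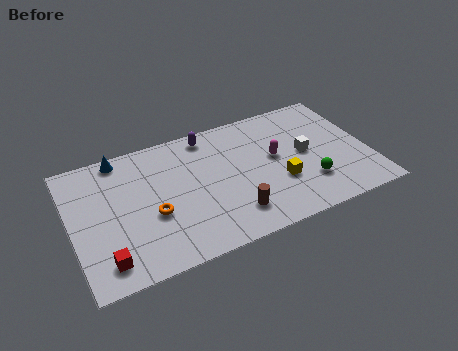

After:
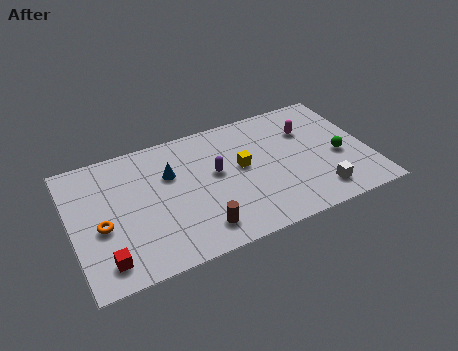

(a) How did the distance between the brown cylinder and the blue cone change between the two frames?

-3.5

The distance was about 7.6 in the first image and 4.1 in the second, so they moved 3.5 units closer together.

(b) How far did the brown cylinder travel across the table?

1.7

The brown cylinder was near (7.7, 1.8) before and (6.0, 1.5) after, so it travelled √(1.7² + 0.3²) ≈ 1.7 units.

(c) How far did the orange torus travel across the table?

2.5

The orange torus was near (3.9, 3.3) before and (1.4, 3.5) after, so it travelled √(2.5² + 0.2²) ≈ 2.5 units.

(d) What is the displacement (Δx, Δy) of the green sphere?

(1.7, 1.2)

The green sphere was at about (11.6, 2.3) and moved to about (13.3, 3.5).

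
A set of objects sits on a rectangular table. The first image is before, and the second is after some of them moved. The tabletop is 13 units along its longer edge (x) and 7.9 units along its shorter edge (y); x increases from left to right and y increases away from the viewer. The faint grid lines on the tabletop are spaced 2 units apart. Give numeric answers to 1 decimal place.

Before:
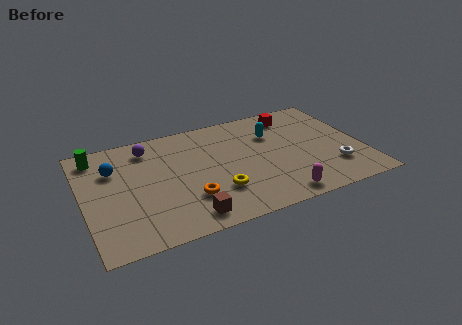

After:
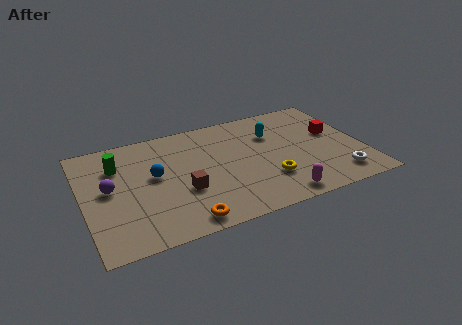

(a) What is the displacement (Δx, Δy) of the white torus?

(0.1, -0.7)

The white torus was at about (11.5, 2.1) and moved to about (11.6, 1.4).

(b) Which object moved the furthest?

the purple sphere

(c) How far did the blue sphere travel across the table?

2.1

From (1.5, 5.5) to (3.3, 4.4), the blue sphere covered √(1.8² + 1.1²) ≈ 2.1 units.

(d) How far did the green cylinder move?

1.3

From (0.8, 6.7) to (1.7, 5.7), the green cylinder covered √(0.9² + 1.0²) ≈ 1.3 units.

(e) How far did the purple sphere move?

3.0

The purple sphere was near (3.2, 6.5) before and (1.2, 4.2) after, so it travelled √(2.0² + 2.3²) ≈ 3.0 units.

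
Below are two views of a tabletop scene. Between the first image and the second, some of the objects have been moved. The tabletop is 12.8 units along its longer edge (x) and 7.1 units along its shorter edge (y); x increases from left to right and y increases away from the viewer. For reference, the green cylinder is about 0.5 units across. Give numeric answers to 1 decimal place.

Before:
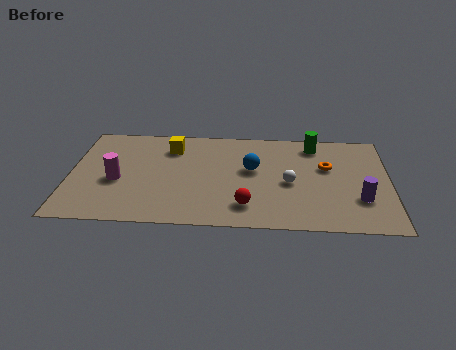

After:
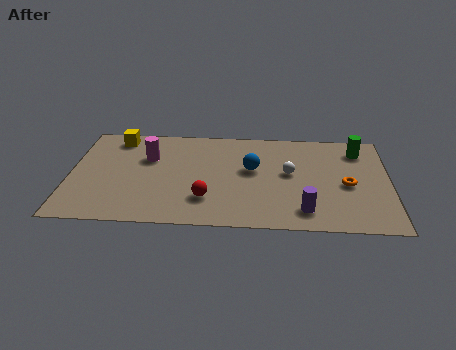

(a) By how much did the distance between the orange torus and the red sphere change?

+1.4

Before: roughly 4.3 units apart; after: 5.7. That's 1.4 units further apart.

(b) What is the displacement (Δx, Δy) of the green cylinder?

(1.8, -0.3)

The green cylinder was at about (9.8, 6.0) and moved to about (11.6, 5.7).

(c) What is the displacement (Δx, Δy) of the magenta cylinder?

(1.2, 1.7)

The magenta cylinder started near (1.9, 3.0) and ended near (3.1, 4.7).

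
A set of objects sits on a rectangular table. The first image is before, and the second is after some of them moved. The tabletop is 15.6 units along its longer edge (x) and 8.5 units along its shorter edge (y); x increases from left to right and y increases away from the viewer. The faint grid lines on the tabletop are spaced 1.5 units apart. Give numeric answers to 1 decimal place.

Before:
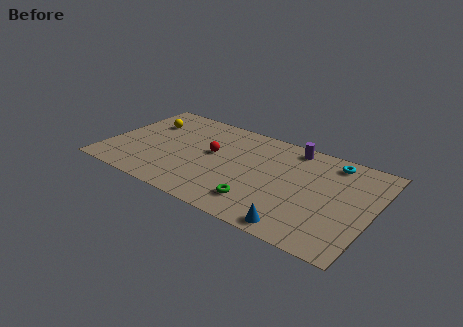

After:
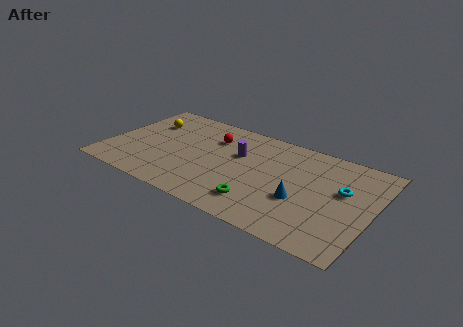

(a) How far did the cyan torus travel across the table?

2.4

The cyan torus was near (12.9, 7.3) before and (13.8, 5.1) after, so it travelled √(0.9² + 2.2²) ≈ 2.4 units.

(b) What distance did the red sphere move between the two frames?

1.4

From (6.1, 4.8) to (5.9, 6.2), the red sphere covered √(0.2² + 1.4²) ≈ 1.4 units.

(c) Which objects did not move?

the yellow sphere and the green torus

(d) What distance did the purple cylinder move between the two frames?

3.6

From (10.5, 7.5) to (7.6, 5.4), the purple cylinder covered √(2.9² + 2.1²) ≈ 3.6 units.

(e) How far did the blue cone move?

2.3

The blue cone moved from about (11.8, 0.9) to (11.6, 3.2), a distance of √(0.2² + 2.3²) ≈ 2.3.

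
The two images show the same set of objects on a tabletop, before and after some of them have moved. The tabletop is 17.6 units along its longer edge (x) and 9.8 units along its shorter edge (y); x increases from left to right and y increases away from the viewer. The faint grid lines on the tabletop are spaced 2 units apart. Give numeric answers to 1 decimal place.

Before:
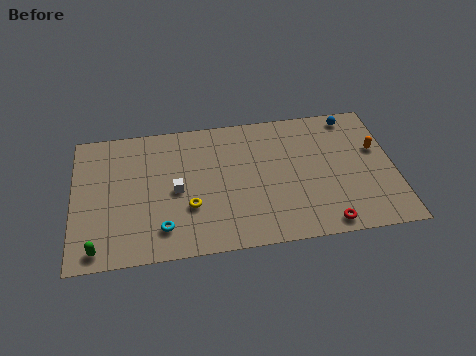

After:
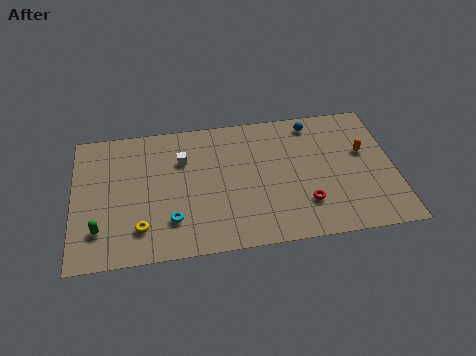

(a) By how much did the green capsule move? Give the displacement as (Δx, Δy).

(0.1, 1.3)

From the two frames, the green capsule sits at roughly (1.3, 1.1) before and (1.4, 2.4) after.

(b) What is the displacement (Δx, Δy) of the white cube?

(0.4, 2.2)

From the two frames, the white cube sits at roughly (5.6, 4.6) before and (6.0, 6.8) after.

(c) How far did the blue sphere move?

2.2

From (15.5, 8.7) to (13.3, 8.5), the blue sphere covered √(2.2² + 0.2²) ≈ 2.2 units.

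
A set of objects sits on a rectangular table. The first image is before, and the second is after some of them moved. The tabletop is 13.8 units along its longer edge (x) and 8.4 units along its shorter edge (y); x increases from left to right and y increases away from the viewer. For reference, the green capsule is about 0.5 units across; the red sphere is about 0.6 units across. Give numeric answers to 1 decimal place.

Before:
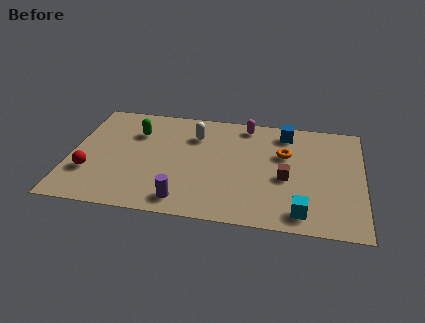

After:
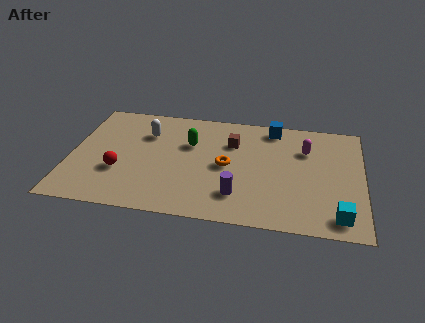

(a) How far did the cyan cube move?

1.7

The cyan cube was near (11.0, 1.2) before and (12.7, 1.2) after, so it travelled √(1.7² + 0.0²) ≈ 1.7 units.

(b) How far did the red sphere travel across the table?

1.4

The red sphere moved from about (1.0, 2.6) to (2.4, 2.9), a distance of √(1.4² + 0.3²) ≈ 1.4.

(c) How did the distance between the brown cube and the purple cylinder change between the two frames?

-1.4

They were about 5.3 units apart before and 3.9 after — 1.4 units closer together.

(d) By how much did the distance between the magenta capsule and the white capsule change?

+4.9

The distance was about 2.7 in the first image and 7.6 in the second, so they moved 4.9 units further apart.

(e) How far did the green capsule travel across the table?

2.6

The green capsule moved from about (3.0, 6.0) to (5.6, 5.5), a distance of √(2.6² + 0.5²) ≈ 2.6.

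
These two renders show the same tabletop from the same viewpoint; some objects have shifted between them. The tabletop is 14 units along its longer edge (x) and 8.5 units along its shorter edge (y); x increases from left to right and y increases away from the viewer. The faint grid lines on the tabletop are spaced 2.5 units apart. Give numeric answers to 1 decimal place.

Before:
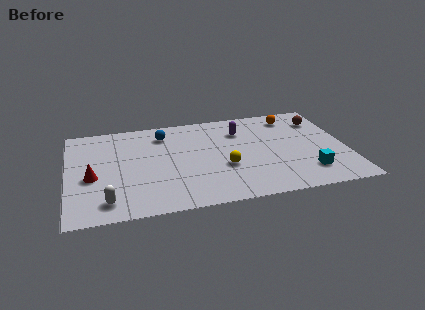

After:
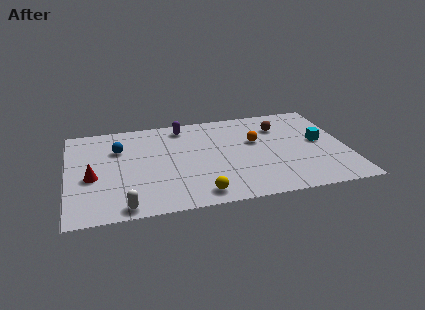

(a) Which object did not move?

the red cone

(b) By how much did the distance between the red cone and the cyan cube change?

+0.7

Before: roughly 10.8 units apart; after: 11.5. That's 0.7 units further apart.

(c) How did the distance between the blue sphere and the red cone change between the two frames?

-2.2

The distance was about 4.9 in the first image and 2.7 in the second, so they moved 2.2 units closer together.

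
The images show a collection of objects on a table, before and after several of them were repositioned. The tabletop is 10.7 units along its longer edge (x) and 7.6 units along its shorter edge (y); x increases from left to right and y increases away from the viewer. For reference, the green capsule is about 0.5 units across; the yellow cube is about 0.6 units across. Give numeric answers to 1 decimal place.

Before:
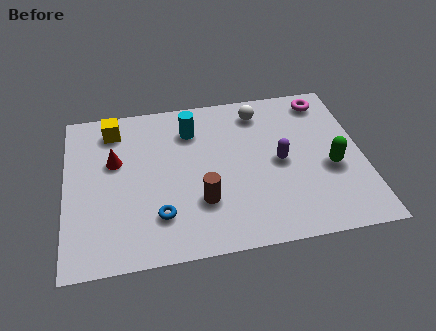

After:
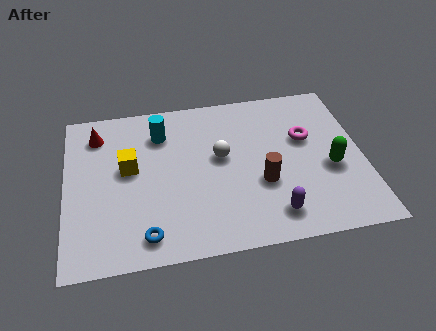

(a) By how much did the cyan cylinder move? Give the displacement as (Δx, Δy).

(-1.1, 0.0)

From the two frames, the cyan cylinder sits at roughly (4.6, 5.8) before and (3.5, 5.8) after.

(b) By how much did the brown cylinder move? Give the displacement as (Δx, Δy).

(2.2, 0.5)

From the two frames, the brown cylinder sits at roughly (4.8, 2.3) before and (7.0, 2.8) after.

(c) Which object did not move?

the green capsule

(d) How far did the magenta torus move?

2.0

The magenta torus was near (9.5, 6.5) before and (8.7, 4.7) after, so it travelled √(0.8² + 1.8²) ≈ 2.0 units.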